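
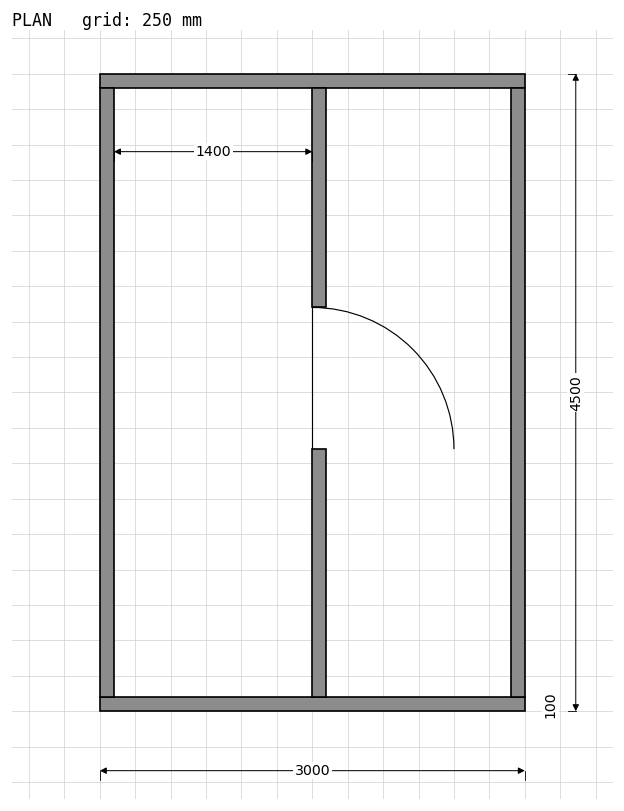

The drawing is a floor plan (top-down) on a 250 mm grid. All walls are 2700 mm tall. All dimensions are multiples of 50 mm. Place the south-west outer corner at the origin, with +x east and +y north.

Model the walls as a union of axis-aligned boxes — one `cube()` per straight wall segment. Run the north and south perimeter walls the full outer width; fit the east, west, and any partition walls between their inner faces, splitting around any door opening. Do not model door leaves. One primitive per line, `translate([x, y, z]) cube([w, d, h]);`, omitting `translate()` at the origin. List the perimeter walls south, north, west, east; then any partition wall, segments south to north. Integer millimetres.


cube([3000, 100, 2700]);
translate([0, 4400, 0]) cube([3000, 100, 2700]);
translate([0, 100, 0]) cube([100, 4300, 2700]);
translate([2900, 100, 0]) cube([100, 4300, 2700]);
translate([1500, 100, 0]) cube([100, 1750, 2700]);
translate([1500, 2850, 0]) cube([100, 1550, 2700]);


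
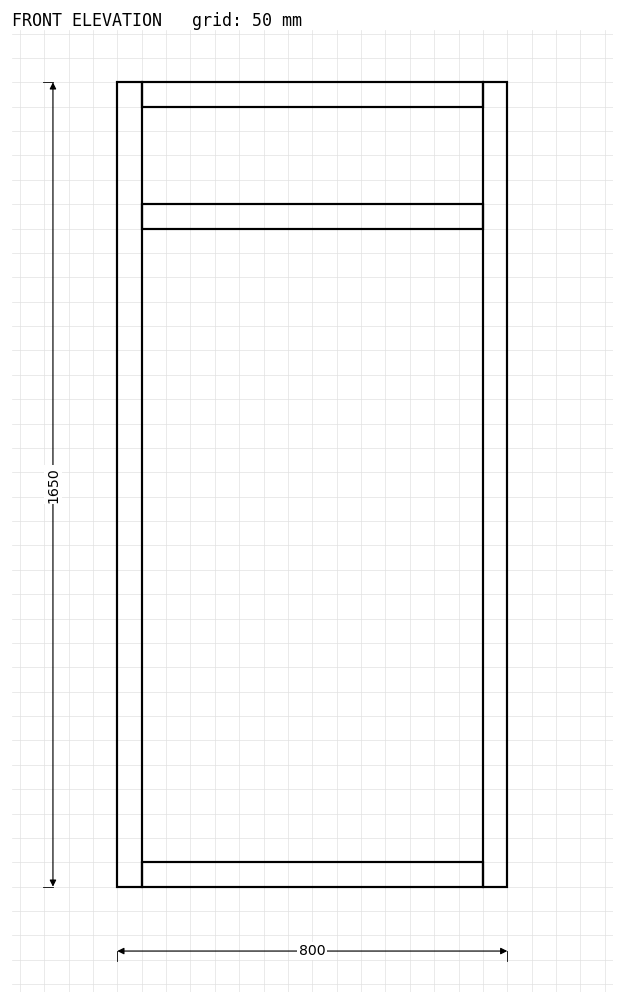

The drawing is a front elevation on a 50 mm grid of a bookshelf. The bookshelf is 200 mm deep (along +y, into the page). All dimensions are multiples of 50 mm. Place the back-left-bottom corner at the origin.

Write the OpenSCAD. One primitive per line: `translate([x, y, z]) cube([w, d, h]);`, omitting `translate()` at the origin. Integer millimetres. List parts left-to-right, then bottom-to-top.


cube([50, 200, 1650]);
translate([50, 0, 0]) cube([700, 200, 50]);
translate([50, 0, 1350]) cube([700, 200, 50]);
translate([50, 0, 1600]) cube([700, 200, 50]);
translate([750, 0, 0]) cube([50, 200, 1650]);


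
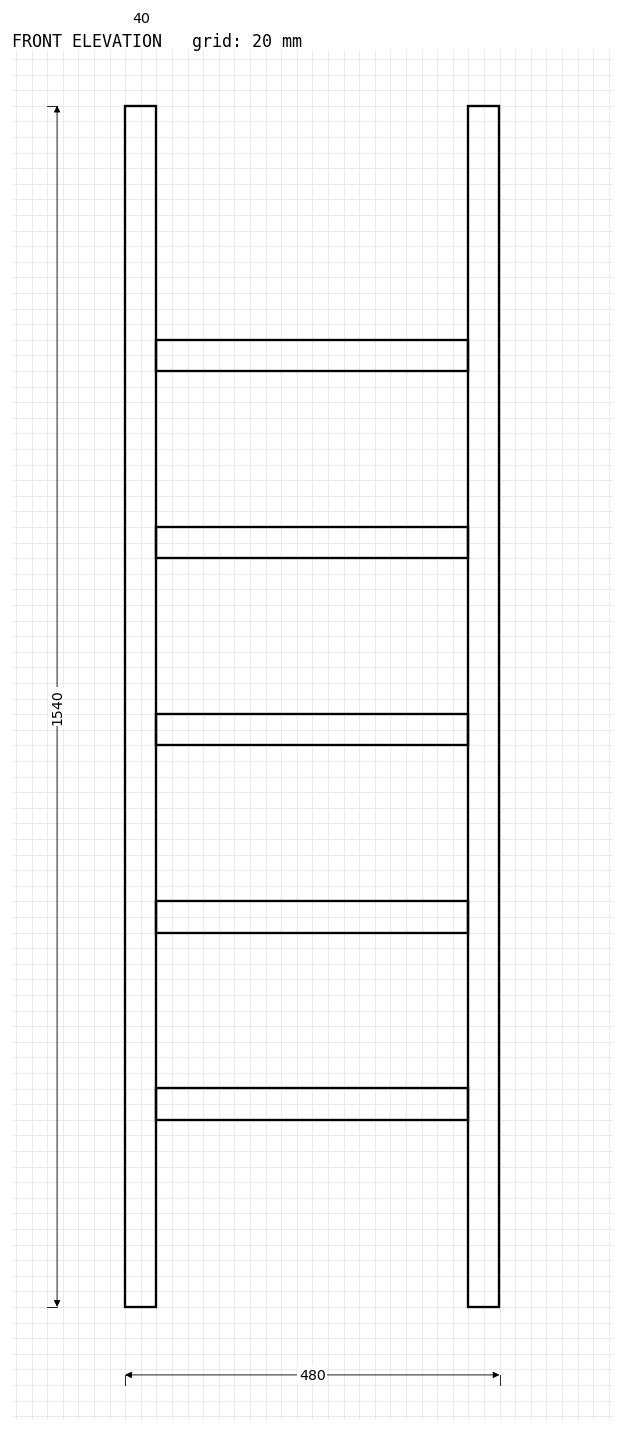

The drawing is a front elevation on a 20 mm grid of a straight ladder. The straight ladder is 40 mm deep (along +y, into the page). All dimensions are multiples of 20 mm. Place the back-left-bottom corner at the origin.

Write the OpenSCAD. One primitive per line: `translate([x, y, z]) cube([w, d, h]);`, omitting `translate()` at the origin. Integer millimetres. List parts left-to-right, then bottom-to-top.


cube([40, 40, 1540]);
translate([40, 0, 240]) cube([400, 40, 40]);
translate([40, 0, 480]) cube([400, 40, 40]);
translate([40, 0, 720]) cube([400, 40, 40]);
translate([40, 0, 960]) cube([400, 40, 40]);
translate([40, 0, 1200]) cube([400, 40, 40]);
translate([440, 0, 0]) cube([40, 40, 1540]);


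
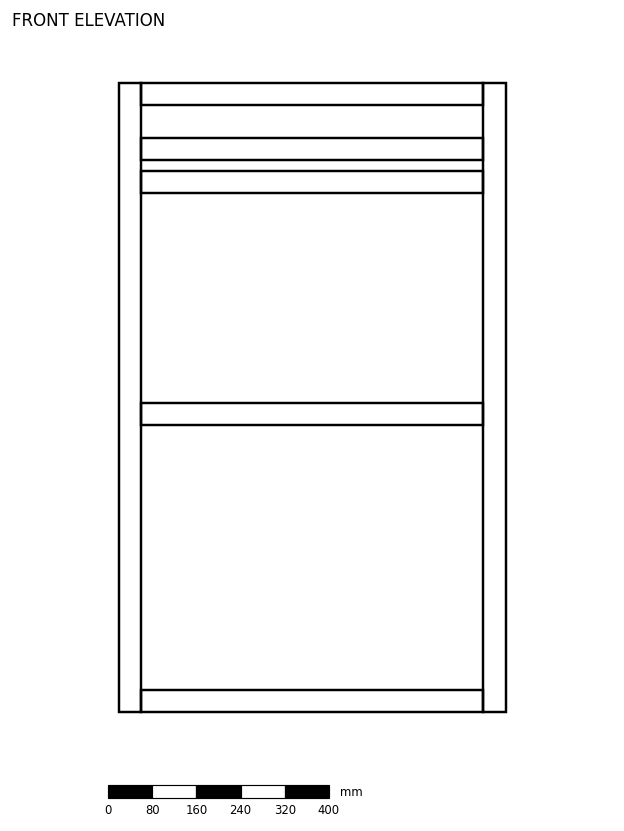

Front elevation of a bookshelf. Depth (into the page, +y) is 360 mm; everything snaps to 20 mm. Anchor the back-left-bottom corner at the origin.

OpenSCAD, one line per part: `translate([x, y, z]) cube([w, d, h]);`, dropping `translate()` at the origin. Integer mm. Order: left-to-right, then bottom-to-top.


cube([40, 360, 1140]);
translate([40, 0, 0]) cube([620, 360, 40]);
translate([40, 0, 520]) cube([620, 360, 40]);
translate([40, 0, 940]) cube([620, 360, 40]);
translate([40, 0, 1000]) cube([620, 360, 40]);
translate([40, 0, 1100]) cube([620, 360, 40]);
translate([660, 0, 0]) cube([40, 360, 1140]);


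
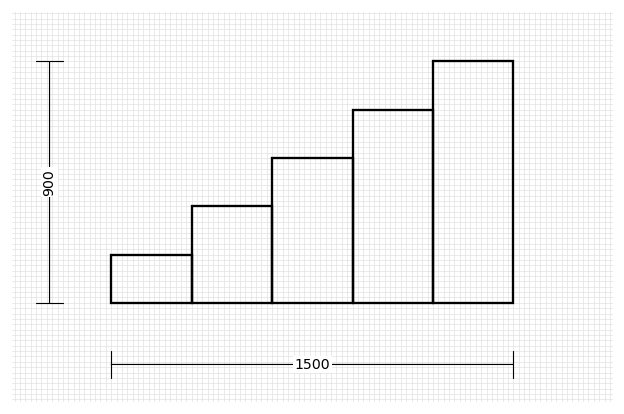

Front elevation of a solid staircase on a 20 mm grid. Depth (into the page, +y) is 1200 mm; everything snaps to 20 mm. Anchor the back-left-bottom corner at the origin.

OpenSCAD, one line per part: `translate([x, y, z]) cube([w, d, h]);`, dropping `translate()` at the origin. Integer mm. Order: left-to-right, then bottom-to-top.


cube([300, 1200, 180]);
translate([300, 0, 0]) cube([300, 1200, 360]);
translate([600, 0, 0]) cube([300, 1200, 540]);
translate([900, 0, 0]) cube([300, 1200, 720]);
translate([1200, 0, 0]) cube([300, 1200, 900]);


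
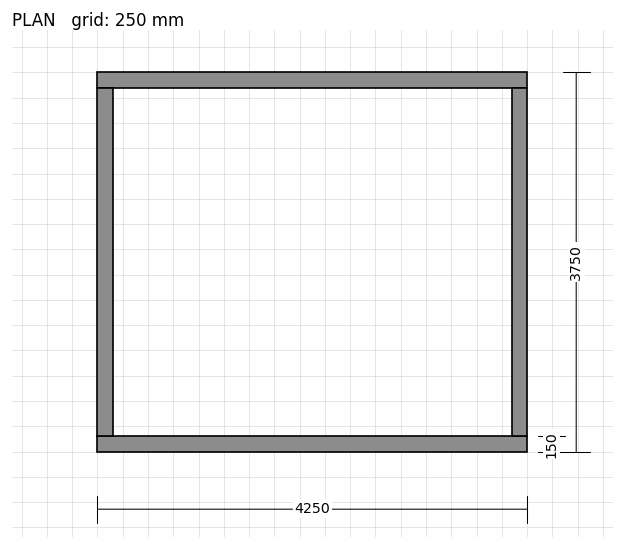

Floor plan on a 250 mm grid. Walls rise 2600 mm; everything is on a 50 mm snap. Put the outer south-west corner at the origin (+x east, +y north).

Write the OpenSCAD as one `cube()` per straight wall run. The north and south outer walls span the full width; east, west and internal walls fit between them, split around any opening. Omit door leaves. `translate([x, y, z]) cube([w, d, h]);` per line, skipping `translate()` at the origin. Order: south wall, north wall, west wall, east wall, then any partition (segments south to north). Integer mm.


cube([4250, 150, 2600]);
translate([0, 3600, 0]) cube([4250, 150, 2600]);
translate([0, 150, 0]) cube([150, 3450, 2600]);
translate([4100, 150, 0]) cube([150, 3450, 2600]);


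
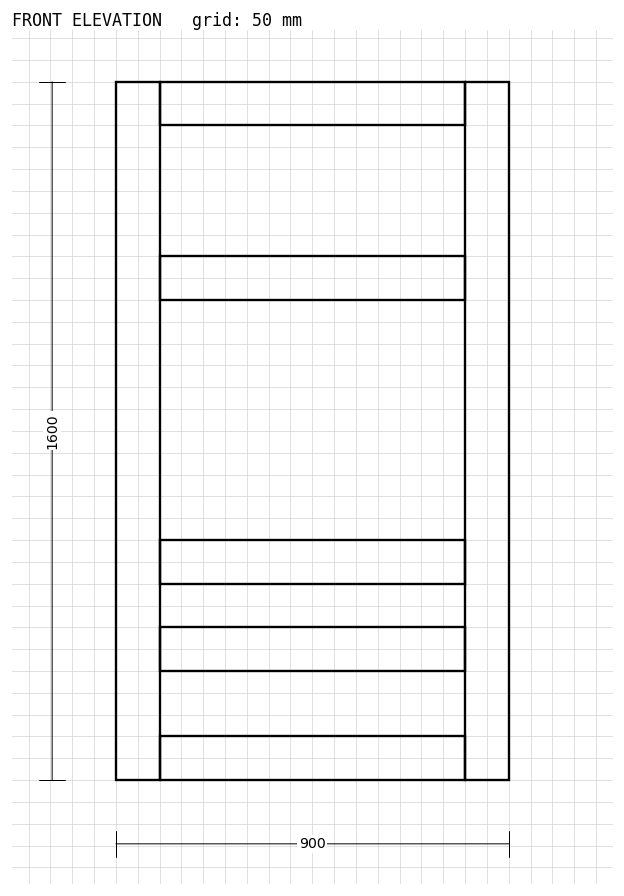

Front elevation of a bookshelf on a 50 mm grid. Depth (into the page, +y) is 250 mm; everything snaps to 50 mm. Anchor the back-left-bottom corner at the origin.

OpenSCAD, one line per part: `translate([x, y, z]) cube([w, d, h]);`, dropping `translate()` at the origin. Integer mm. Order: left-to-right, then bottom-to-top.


cube([100, 250, 1600]);
translate([100, 0, 0]) cube([700, 250, 100]);
translate([100, 0, 250]) cube([700, 250, 100]);
translate([100, 0, 450]) cube([700, 250, 100]);
translate([100, 0, 1100]) cube([700, 250, 100]);
translate([100, 0, 1500]) cube([700, 250, 100]);
translate([800, 0, 0]) cube([100, 250, 1600]);


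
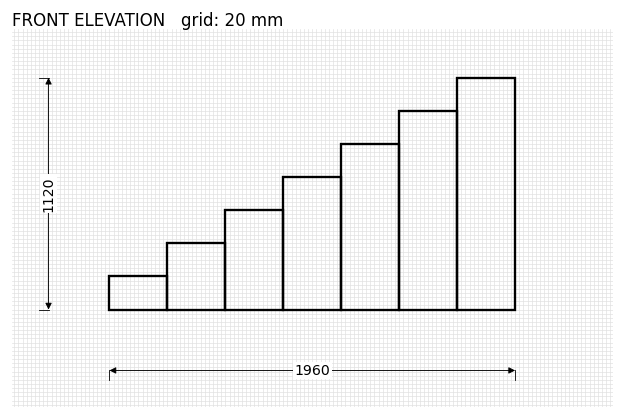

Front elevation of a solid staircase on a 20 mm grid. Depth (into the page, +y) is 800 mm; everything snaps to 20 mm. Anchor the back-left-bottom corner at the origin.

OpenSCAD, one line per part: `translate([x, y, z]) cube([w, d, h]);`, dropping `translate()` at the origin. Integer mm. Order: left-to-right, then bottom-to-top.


cube([280, 800, 160]);
translate([280, 0, 0]) cube([280, 800, 320]);
translate([560, 0, 0]) cube([280, 800, 480]);
translate([840, 0, 0]) cube([280, 800, 640]);
translate([1120, 0, 0]) cube([280, 800, 800]);
translate([1400, 0, 0]) cube([280, 800, 960]);
translate([1680, 0, 0]) cube([280, 800, 1120]);


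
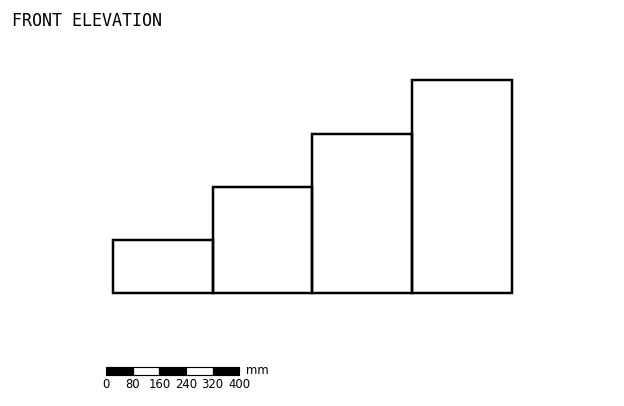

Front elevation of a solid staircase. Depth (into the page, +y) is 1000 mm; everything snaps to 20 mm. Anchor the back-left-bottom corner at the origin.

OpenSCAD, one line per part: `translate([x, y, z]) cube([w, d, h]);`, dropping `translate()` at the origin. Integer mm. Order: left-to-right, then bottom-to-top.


cube([300, 1000, 160]);
translate([300, 0, 0]) cube([300, 1000, 320]);
translate([600, 0, 0]) cube([300, 1000, 480]);
translate([900, 0, 0]) cube([300, 1000, 640]);


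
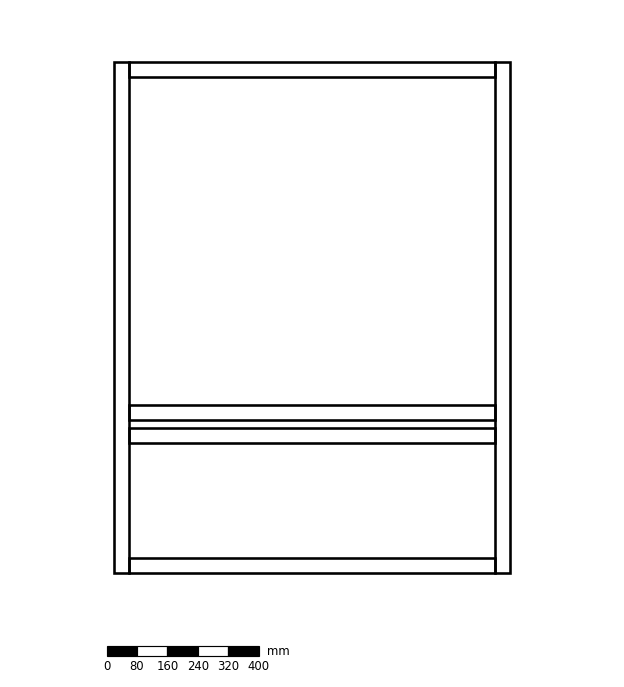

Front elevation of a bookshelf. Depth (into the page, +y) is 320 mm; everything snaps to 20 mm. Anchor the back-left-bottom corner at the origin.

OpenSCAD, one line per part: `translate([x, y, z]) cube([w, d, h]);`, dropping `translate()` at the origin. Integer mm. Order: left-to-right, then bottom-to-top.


cube([40, 320, 1340]);
translate([40, 0, 0]) cube([960, 320, 40]);
translate([40, 0, 340]) cube([960, 320, 40]);
translate([40, 0, 400]) cube([960, 320, 40]);
translate([40, 0, 1300]) cube([960, 320, 40]);
translate([1000, 0, 0]) cube([40, 320, 1340]);


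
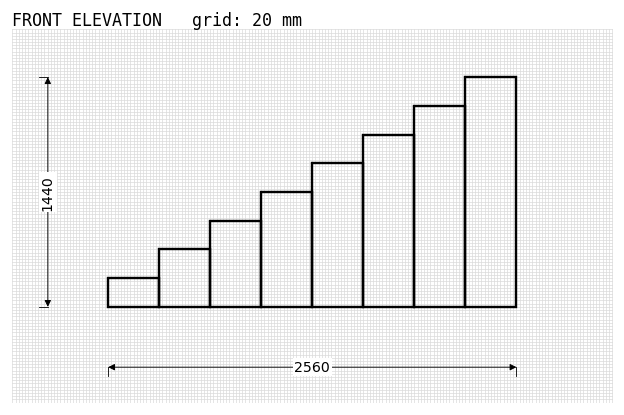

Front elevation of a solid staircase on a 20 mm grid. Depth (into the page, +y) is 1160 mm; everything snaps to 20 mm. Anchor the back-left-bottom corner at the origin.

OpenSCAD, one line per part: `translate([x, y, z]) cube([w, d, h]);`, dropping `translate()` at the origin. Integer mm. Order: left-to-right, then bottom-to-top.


cube([320, 1160, 180]);
translate([320, 0, 0]) cube([320, 1160, 360]);
translate([640, 0, 0]) cube([320, 1160, 540]);
translate([960, 0, 0]) cube([320, 1160, 720]);
translate([1280, 0, 0]) cube([320, 1160, 900]);
translate([1600, 0, 0]) cube([320, 1160, 1080]);
translate([1920, 0, 0]) cube([320, 1160, 1260]);
translate([2240, 0, 0]) cube([320, 1160, 1440]);


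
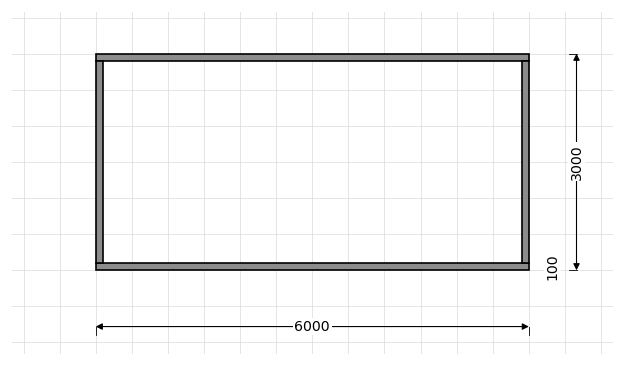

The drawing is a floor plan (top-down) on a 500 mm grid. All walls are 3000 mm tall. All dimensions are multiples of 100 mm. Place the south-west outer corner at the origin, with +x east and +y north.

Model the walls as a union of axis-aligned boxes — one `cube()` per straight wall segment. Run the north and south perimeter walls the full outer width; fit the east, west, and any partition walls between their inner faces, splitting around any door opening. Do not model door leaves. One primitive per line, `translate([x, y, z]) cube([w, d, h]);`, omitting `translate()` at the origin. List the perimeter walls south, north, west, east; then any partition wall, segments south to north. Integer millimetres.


cube([6000, 100, 3000]);
translate([0, 2900, 0]) cube([6000, 100, 3000]);
translate([0, 100, 0]) cube([100, 2800, 3000]);
translate([5900, 100, 0]) cube([100, 2800, 3000]);


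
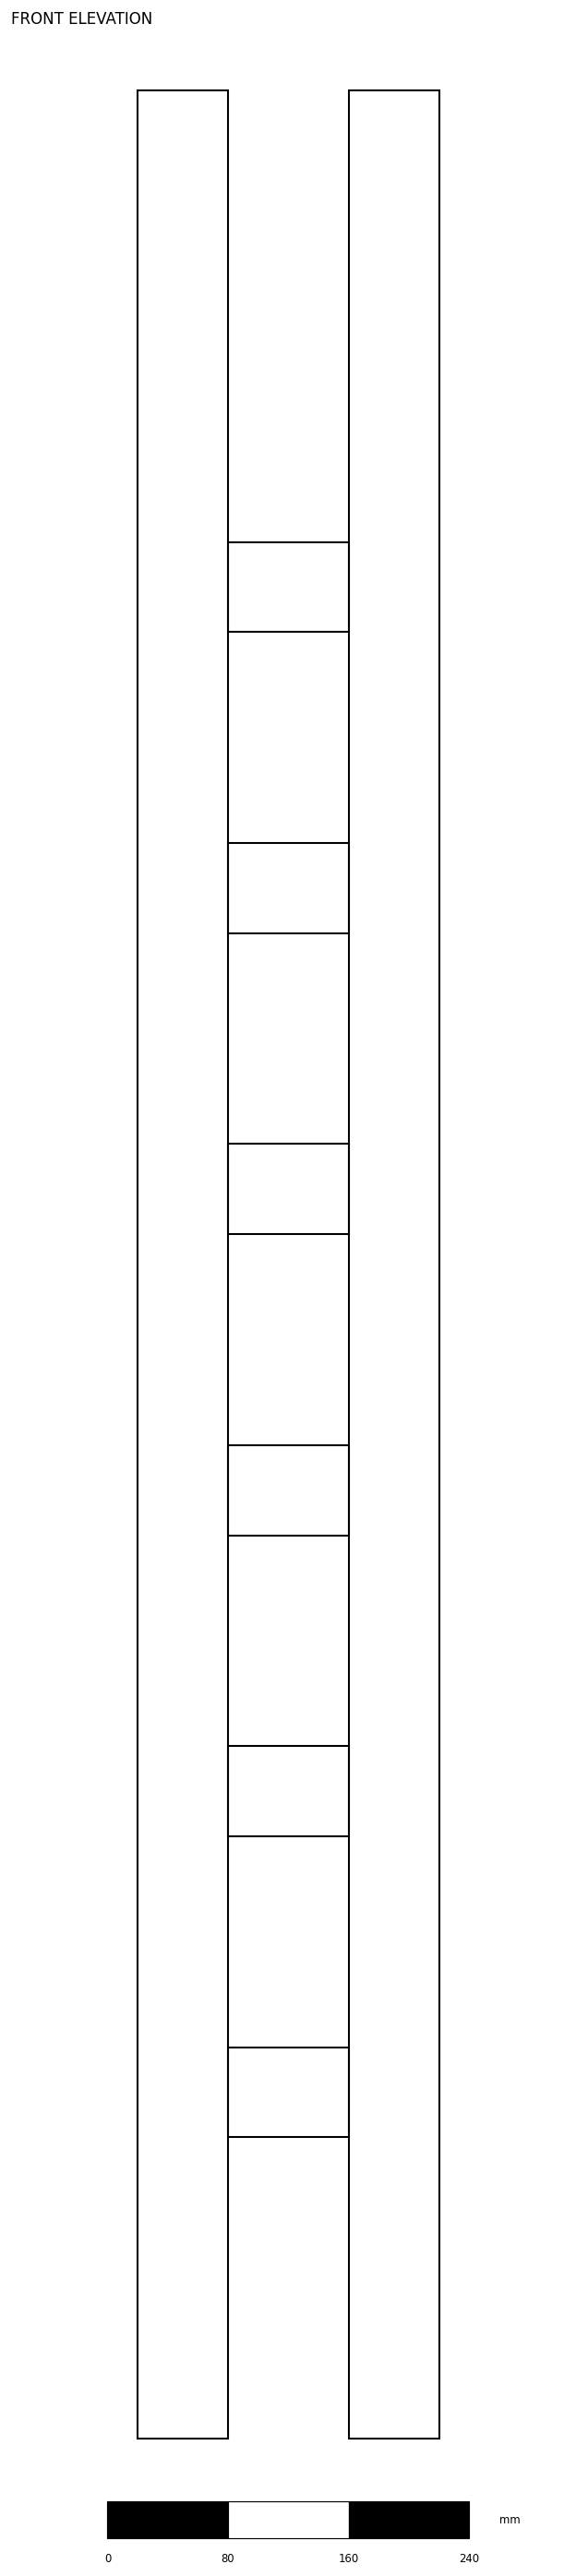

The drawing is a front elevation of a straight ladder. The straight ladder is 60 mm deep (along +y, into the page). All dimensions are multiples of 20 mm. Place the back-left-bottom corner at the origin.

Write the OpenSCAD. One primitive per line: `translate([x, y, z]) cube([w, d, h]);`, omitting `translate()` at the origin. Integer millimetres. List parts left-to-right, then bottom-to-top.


cube([60, 60, 1560]);
translate([60, 0, 200]) cube([80, 60, 60]);
translate([60, 0, 400]) cube([80, 60, 60]);
translate([60, 0, 600]) cube([80, 60, 60]);
translate([60, 0, 800]) cube([80, 60, 60]);
translate([60, 0, 1000]) cube([80, 60, 60]);
translate([60, 0, 1200]) cube([80, 60, 60]);
translate([140, 0, 0]) cube([60, 60, 1560]);


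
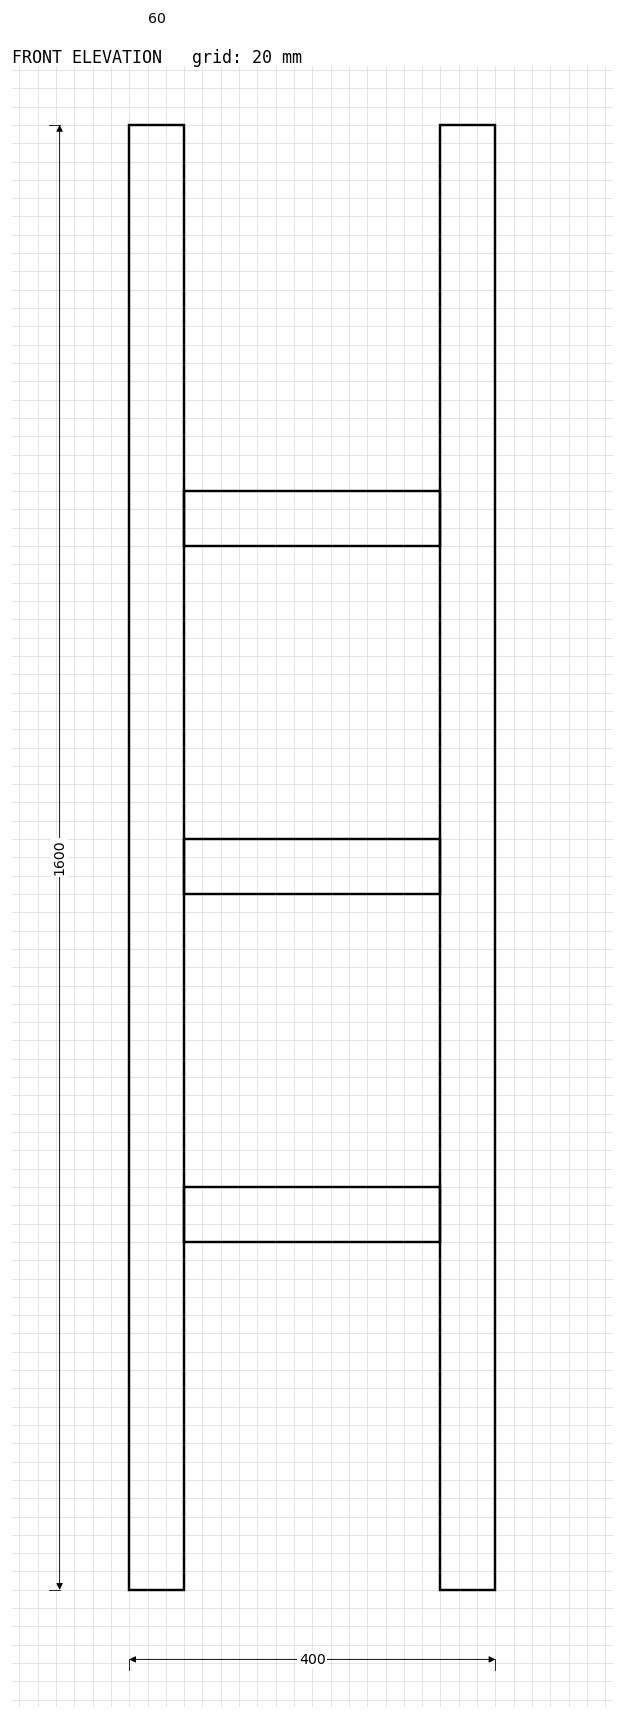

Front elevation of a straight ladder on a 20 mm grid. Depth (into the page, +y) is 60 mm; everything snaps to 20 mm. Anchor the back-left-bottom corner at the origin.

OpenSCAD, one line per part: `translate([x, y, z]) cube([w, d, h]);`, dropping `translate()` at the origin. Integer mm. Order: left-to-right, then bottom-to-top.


cube([60, 60, 1600]);
translate([60, 0, 380]) cube([280, 60, 60]);
translate([60, 0, 760]) cube([280, 60, 60]);
translate([60, 0, 1140]) cube([280, 60, 60]);
translate([340, 0, 0]) cube([60, 60, 1600]);


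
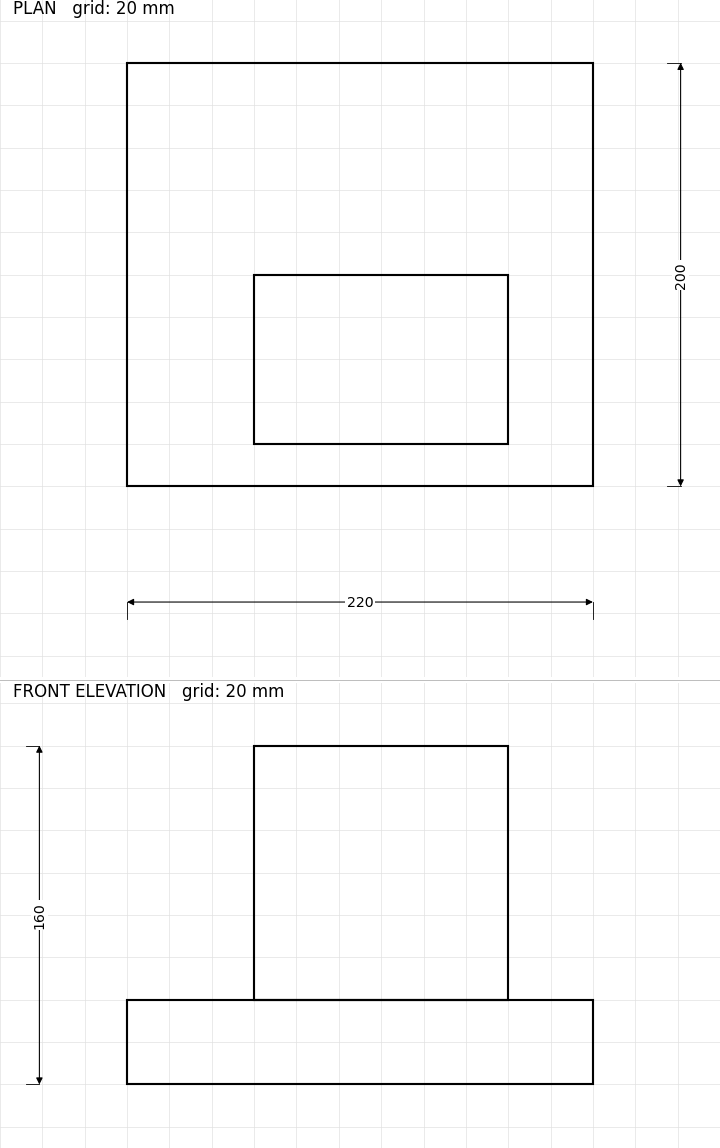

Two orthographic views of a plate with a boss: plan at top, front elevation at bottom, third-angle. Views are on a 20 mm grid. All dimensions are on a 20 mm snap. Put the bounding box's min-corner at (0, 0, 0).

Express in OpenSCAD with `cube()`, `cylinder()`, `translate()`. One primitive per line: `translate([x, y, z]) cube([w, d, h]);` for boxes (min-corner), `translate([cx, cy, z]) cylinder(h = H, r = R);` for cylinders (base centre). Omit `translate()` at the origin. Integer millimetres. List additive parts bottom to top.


cube([220, 200, 40]);
translate([60, 20, 40]) cube([120, 80, 120]);


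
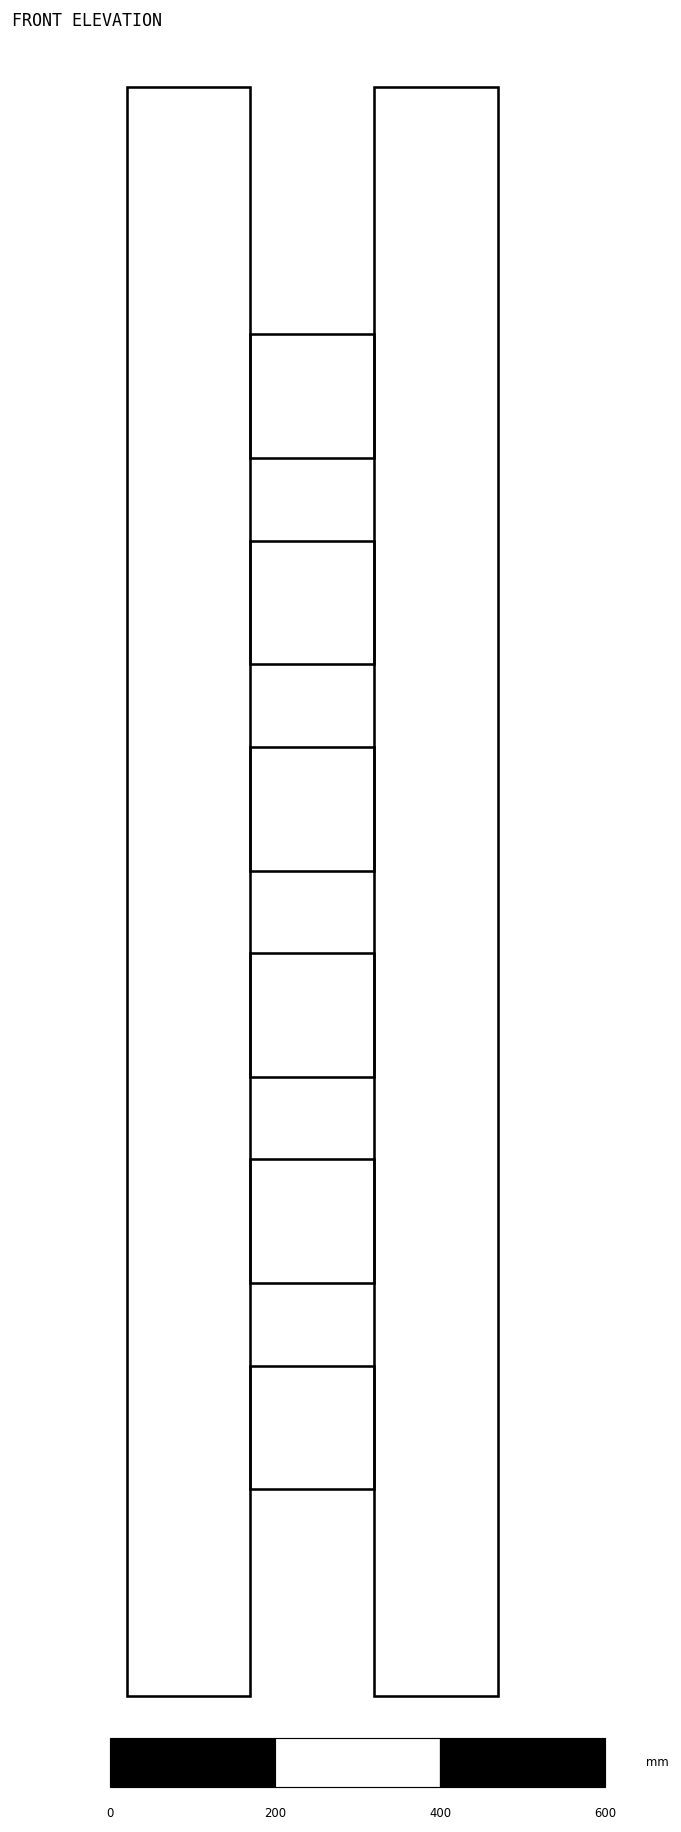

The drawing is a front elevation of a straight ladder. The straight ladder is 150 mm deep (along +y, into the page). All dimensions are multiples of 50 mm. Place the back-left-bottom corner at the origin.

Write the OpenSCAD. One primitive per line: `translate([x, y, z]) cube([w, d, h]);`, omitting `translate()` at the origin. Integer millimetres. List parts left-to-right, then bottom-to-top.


cube([150, 150, 1950]);
translate([150, 0, 250]) cube([150, 150, 150]);
translate([150, 0, 500]) cube([150, 150, 150]);
translate([150, 0, 750]) cube([150, 150, 150]);
translate([150, 0, 1000]) cube([150, 150, 150]);
translate([150, 0, 1250]) cube([150, 150, 150]);
translate([150, 0, 1500]) cube([150, 150, 150]);
translate([300, 0, 0]) cube([150, 150, 1950]);


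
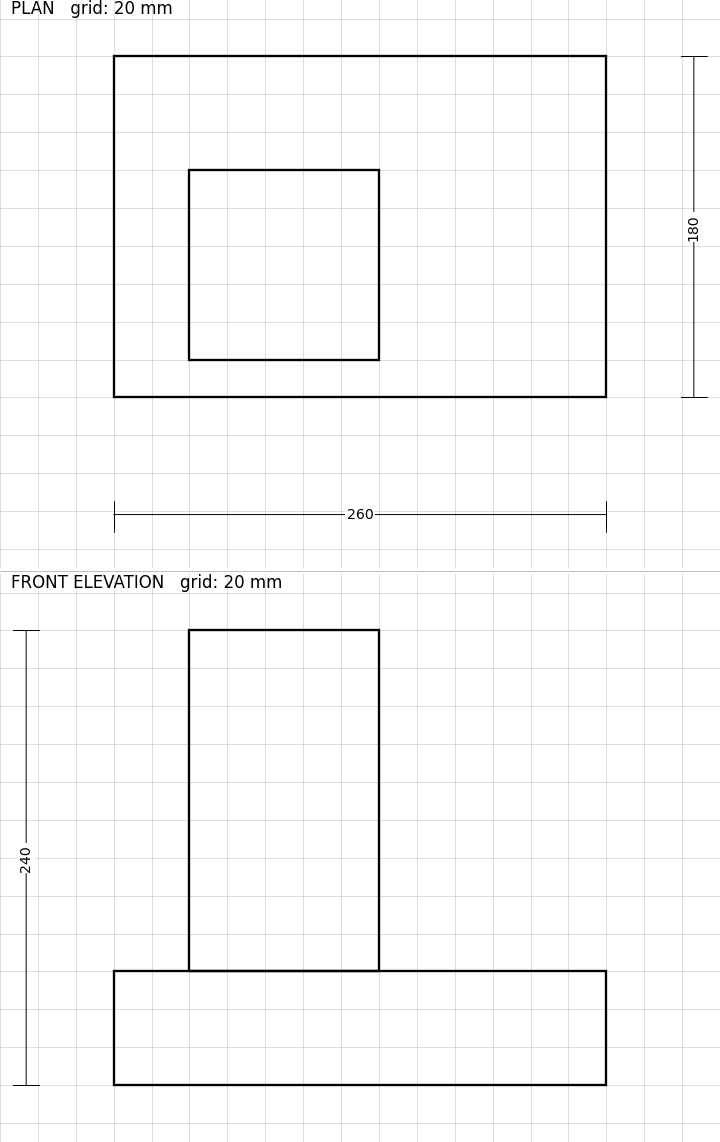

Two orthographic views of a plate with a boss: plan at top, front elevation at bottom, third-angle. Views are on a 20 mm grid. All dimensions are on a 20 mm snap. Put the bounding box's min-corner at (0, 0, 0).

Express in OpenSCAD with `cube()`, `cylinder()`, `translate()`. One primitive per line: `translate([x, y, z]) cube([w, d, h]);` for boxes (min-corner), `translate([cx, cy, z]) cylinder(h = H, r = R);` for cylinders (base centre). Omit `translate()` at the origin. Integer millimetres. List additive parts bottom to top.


cube([260, 180, 60]);
translate([40, 20, 60]) cube([100, 100, 180]);


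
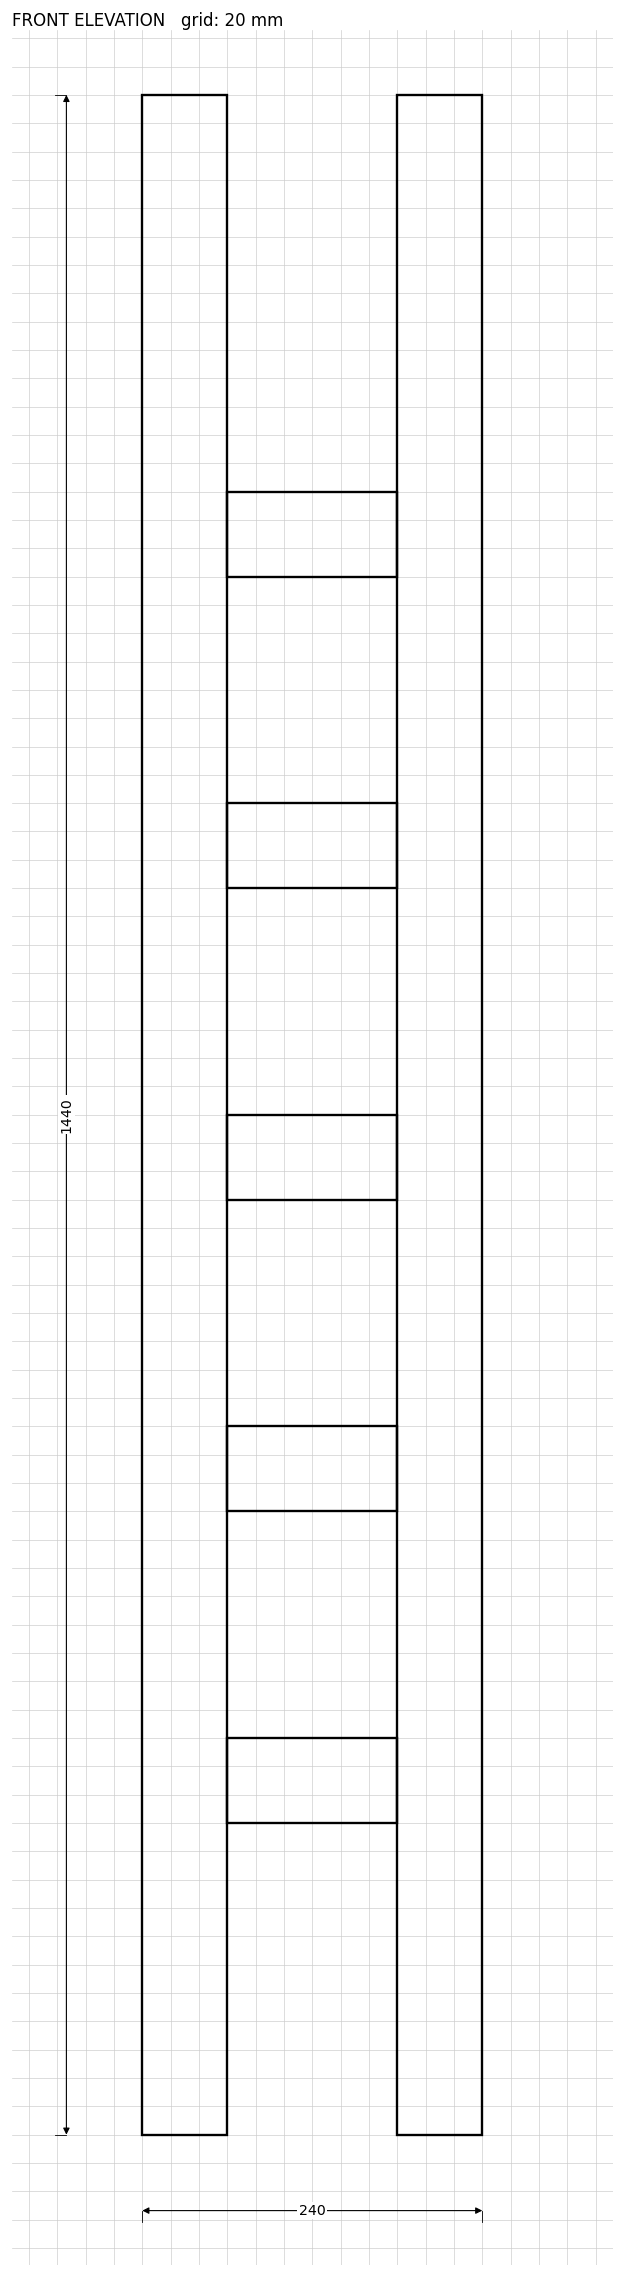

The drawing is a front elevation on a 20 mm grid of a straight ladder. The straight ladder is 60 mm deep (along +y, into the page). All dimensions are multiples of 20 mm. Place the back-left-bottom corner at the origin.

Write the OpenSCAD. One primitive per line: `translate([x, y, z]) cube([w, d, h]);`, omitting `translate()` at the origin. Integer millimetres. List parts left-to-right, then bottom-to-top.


cube([60, 60, 1440]);
translate([60, 0, 220]) cube([120, 60, 60]);
translate([60, 0, 440]) cube([120, 60, 60]);
translate([60, 0, 660]) cube([120, 60, 60]);
translate([60, 0, 880]) cube([120, 60, 60]);
translate([60, 0, 1100]) cube([120, 60, 60]);
translate([180, 0, 0]) cube([60, 60, 1440]);


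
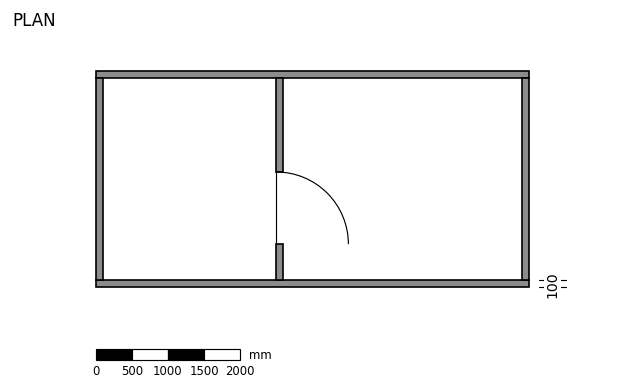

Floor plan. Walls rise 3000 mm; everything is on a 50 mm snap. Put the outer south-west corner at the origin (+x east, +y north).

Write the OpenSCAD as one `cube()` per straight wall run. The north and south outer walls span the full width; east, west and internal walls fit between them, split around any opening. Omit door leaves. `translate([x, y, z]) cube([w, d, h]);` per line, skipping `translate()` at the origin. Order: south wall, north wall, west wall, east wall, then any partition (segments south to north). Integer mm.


cube([6000, 100, 3000]);
translate([0, 2900, 0]) cube([6000, 100, 3000]);
translate([0, 100, 0]) cube([100, 2800, 3000]);
translate([5900, 100, 0]) cube([100, 2800, 3000]);
translate([2500, 100, 0]) cube([100, 500, 3000]);
translate([2500, 1600, 0]) cube([100, 1300, 3000]);


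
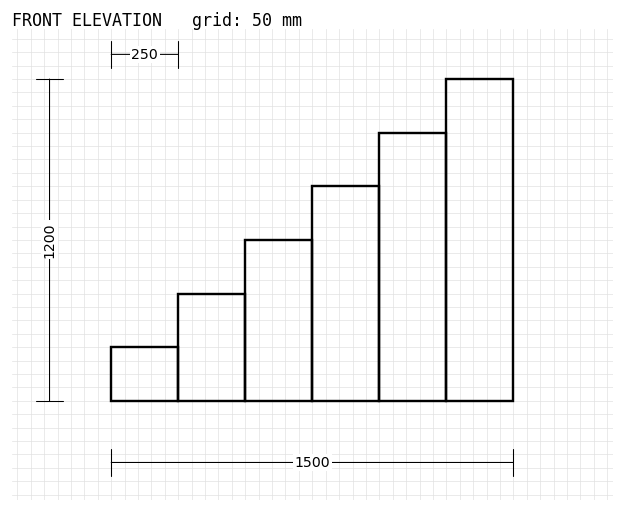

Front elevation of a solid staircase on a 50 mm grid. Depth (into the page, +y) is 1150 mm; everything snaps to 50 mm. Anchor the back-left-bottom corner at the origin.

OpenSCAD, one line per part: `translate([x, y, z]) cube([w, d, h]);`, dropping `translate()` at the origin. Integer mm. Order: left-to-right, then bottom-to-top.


cube([250, 1150, 200]);
translate([250, 0, 0]) cube([250, 1150, 400]);
translate([500, 0, 0]) cube([250, 1150, 600]);
translate([750, 0, 0]) cube([250, 1150, 800]);
translate([1000, 0, 0]) cube([250, 1150, 1000]);
translate([1250, 0, 0]) cube([250, 1150, 1200]);


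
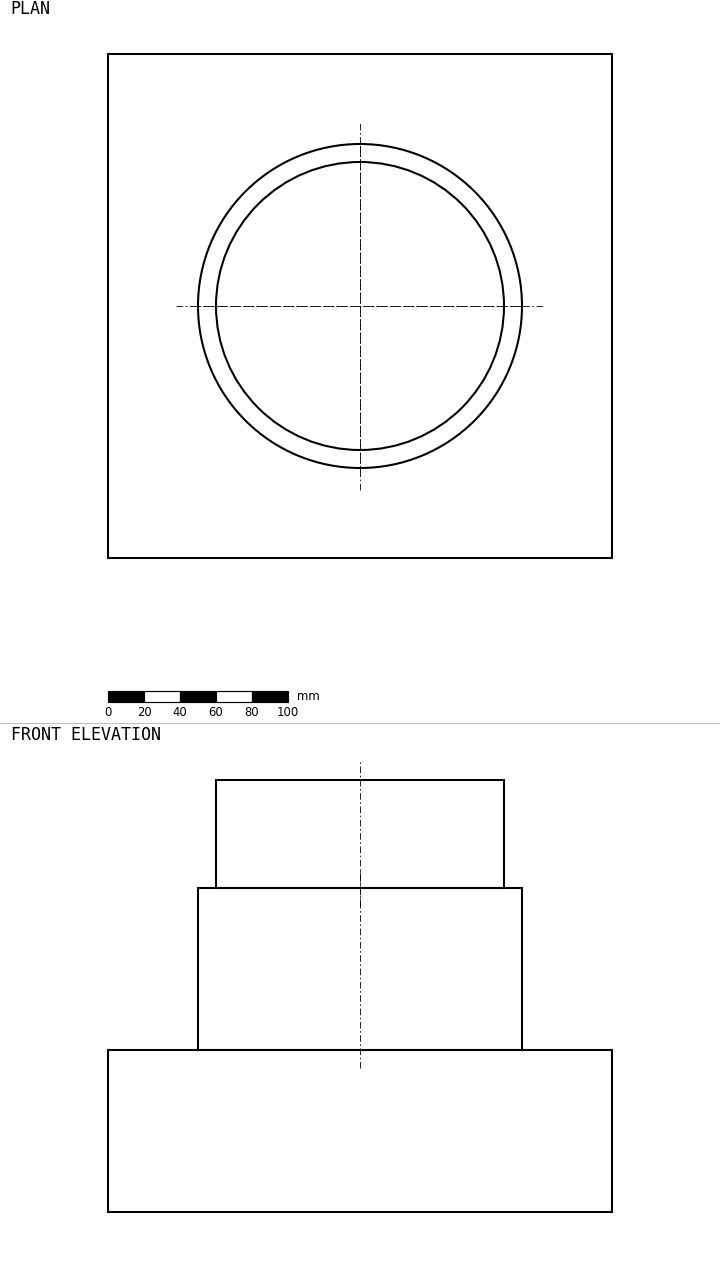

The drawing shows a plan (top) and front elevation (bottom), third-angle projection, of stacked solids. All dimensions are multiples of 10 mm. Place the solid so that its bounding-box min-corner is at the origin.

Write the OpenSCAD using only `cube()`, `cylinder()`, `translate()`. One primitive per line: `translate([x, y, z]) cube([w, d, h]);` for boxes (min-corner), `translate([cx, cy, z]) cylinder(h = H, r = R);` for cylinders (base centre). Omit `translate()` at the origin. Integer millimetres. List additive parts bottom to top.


cube([280, 280, 90]);
translate([140, 140, 90]) cylinder(h = 90, r = 90);
translate([140, 140, 180]) cylinder(h = 60, r = 80);


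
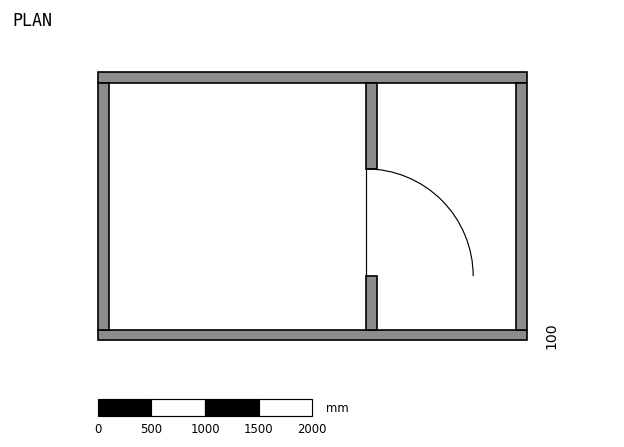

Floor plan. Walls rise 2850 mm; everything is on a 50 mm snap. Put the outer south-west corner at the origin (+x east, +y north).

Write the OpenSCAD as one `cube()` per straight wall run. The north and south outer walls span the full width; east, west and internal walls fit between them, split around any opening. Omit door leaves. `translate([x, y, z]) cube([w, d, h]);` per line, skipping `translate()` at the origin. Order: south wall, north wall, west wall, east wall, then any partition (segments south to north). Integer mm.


cube([4000, 100, 2850]);
translate([0, 2400, 0]) cube([4000, 100, 2850]);
translate([0, 100, 0]) cube([100, 2300, 2850]);
translate([3900, 100, 0]) cube([100, 2300, 2850]);
translate([2500, 100, 0]) cube([100, 500, 2850]);
translate([2500, 1600, 0]) cube([100, 800, 2850]);


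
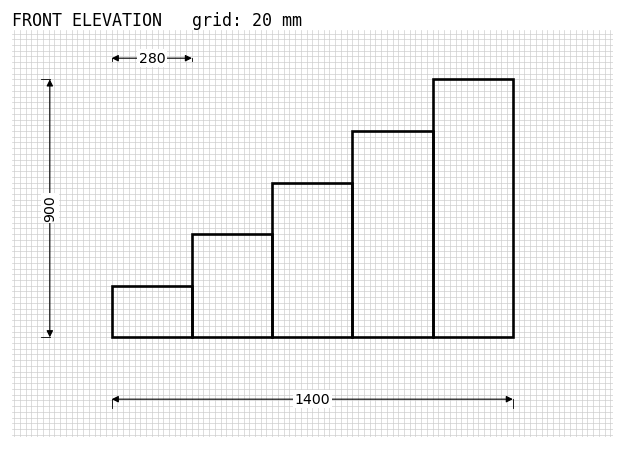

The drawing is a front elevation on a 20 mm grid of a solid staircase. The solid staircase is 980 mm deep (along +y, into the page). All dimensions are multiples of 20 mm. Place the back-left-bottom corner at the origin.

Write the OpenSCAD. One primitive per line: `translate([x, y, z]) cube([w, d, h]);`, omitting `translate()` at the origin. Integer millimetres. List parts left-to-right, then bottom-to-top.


cube([280, 980, 180]);
translate([280, 0, 0]) cube([280, 980, 360]);
translate([560, 0, 0]) cube([280, 980, 540]);
translate([840, 0, 0]) cube([280, 980, 720]);
translate([1120, 0, 0]) cube([280, 980, 900]);


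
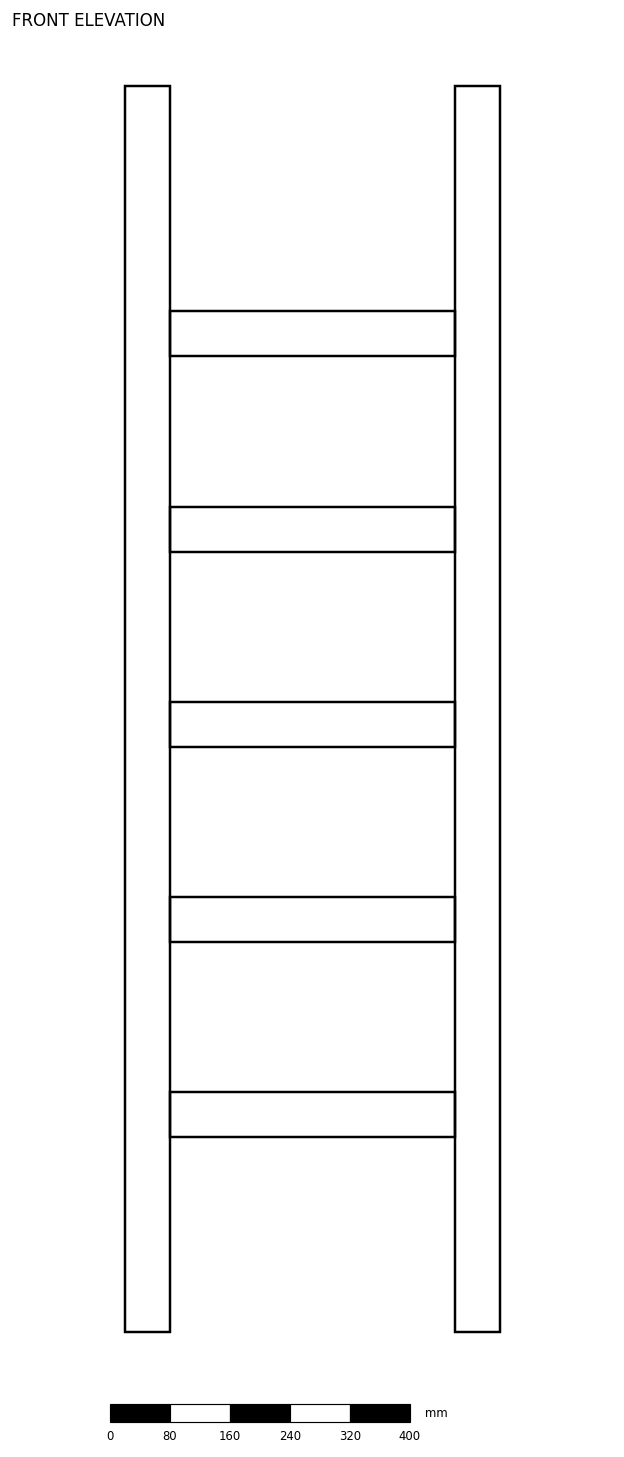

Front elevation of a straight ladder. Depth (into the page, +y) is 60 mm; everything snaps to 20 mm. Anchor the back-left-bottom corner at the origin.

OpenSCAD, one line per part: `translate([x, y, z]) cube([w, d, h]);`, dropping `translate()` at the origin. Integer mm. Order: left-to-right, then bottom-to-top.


cube([60, 60, 1660]);
translate([60, 0, 260]) cube([380, 60, 60]);
translate([60, 0, 520]) cube([380, 60, 60]);
translate([60, 0, 780]) cube([380, 60, 60]);
translate([60, 0, 1040]) cube([380, 60, 60]);
translate([60, 0, 1300]) cube([380, 60, 60]);
translate([440, 0, 0]) cube([60, 60, 1660]);


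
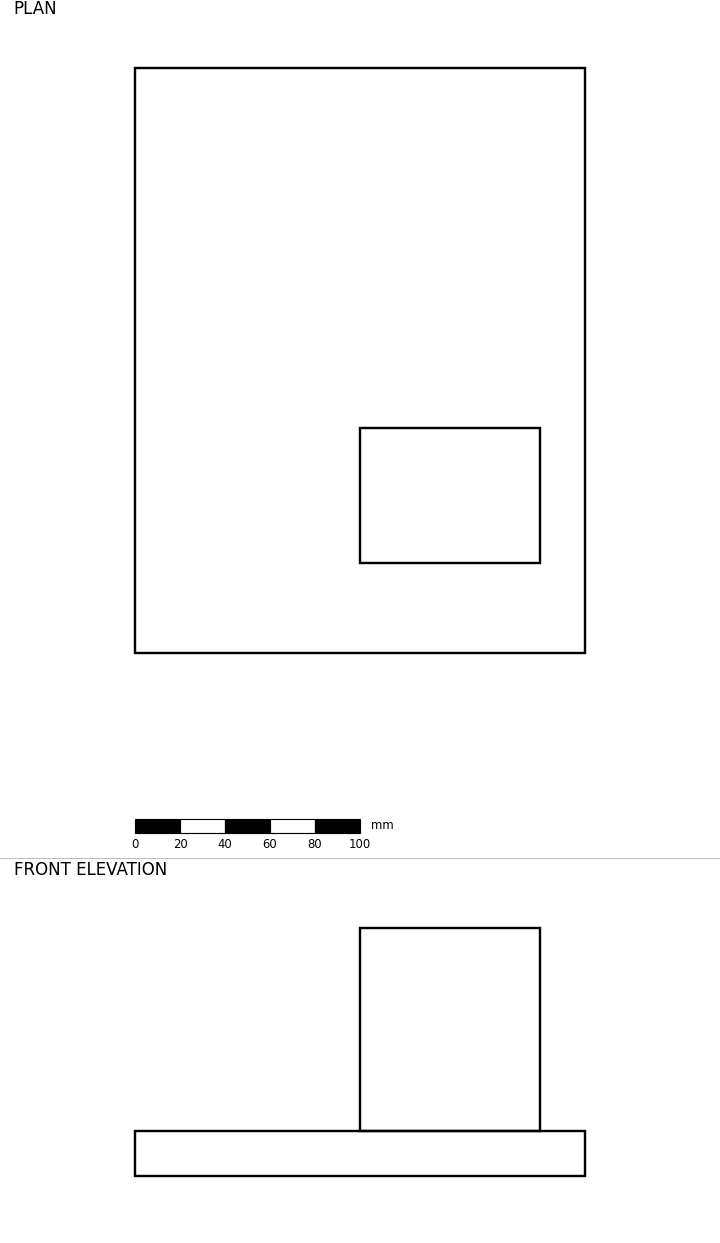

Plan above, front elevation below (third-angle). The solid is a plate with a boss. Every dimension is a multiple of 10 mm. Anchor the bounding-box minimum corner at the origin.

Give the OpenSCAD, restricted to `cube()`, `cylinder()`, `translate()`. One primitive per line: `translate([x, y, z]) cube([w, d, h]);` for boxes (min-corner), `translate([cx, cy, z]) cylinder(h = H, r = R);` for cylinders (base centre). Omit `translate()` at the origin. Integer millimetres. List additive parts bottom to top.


cube([200, 260, 20]);
translate([100, 40, 20]) cube([80, 60, 90]);


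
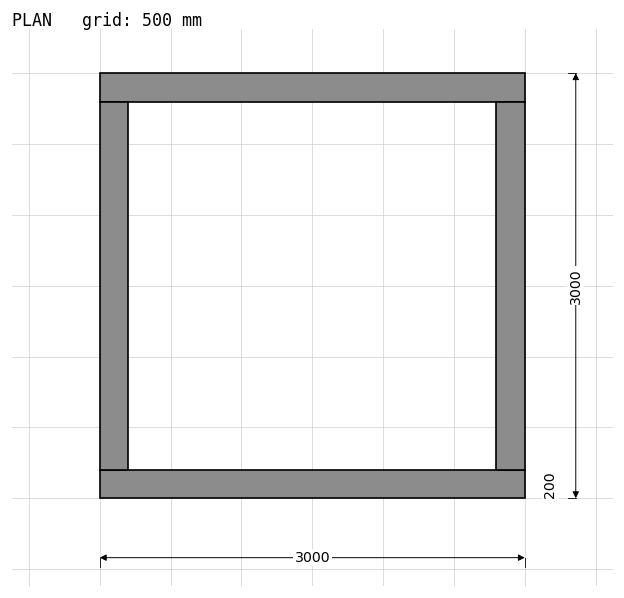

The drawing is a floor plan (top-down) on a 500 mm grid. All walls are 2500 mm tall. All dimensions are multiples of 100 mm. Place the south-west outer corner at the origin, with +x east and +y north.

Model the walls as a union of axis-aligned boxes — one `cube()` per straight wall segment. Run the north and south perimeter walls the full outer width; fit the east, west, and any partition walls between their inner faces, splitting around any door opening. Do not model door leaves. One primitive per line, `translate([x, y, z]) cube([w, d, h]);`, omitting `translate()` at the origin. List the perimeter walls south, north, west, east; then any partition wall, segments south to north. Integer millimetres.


cube([3000, 200, 2500]);
translate([0, 2800, 0]) cube([3000, 200, 2500]);
translate([0, 200, 0]) cube([200, 2600, 2500]);
translate([2800, 200, 0]) cube([200, 2600, 2500]);


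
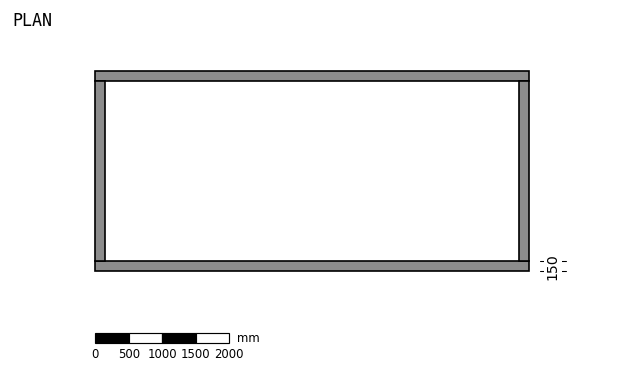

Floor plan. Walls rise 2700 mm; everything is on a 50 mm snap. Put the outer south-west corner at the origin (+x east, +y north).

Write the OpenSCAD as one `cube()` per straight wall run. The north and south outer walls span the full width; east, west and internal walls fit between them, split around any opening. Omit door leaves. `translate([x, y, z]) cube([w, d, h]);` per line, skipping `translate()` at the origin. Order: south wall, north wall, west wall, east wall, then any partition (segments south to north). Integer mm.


cube([6500, 150, 2700]);
translate([0, 2850, 0]) cube([6500, 150, 2700]);
translate([0, 150, 0]) cube([150, 2700, 2700]);
translate([6350, 150, 0]) cube([150, 2700, 2700]);


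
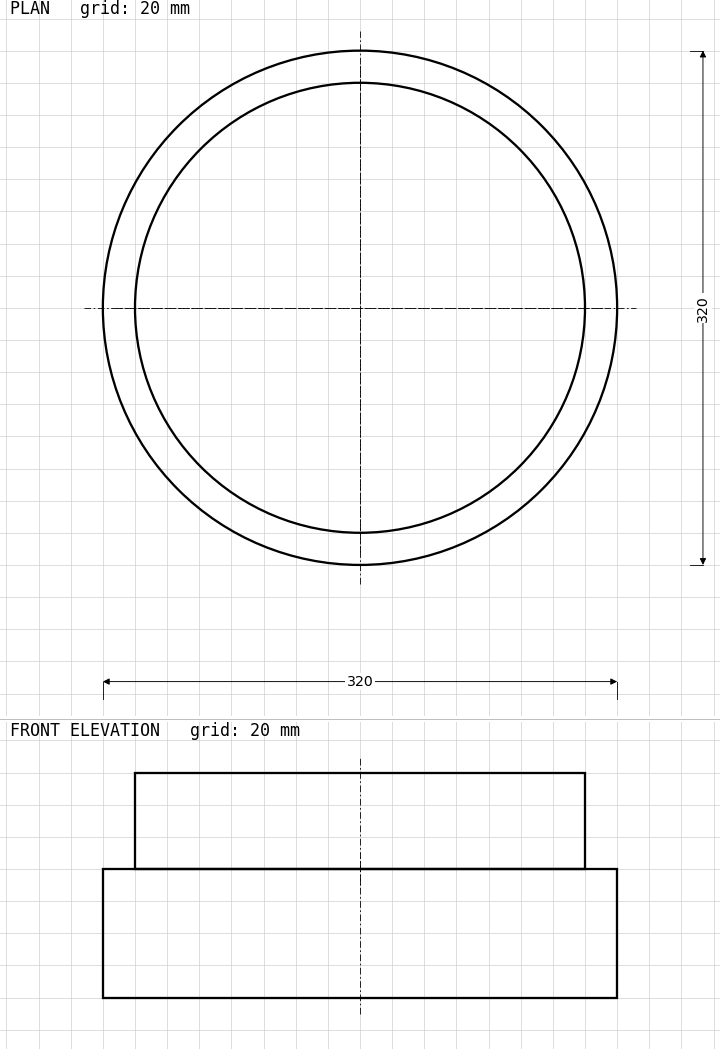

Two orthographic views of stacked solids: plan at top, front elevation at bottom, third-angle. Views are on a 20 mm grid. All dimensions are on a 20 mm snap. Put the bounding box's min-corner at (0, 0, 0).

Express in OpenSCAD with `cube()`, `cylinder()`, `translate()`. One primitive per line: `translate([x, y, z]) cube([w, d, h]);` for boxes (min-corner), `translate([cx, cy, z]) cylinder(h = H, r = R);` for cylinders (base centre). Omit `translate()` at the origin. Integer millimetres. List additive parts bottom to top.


translate([160, 160, 0]) cylinder(h = 80, r = 160);
translate([160, 160, 80]) cylinder(h = 60, r = 140);


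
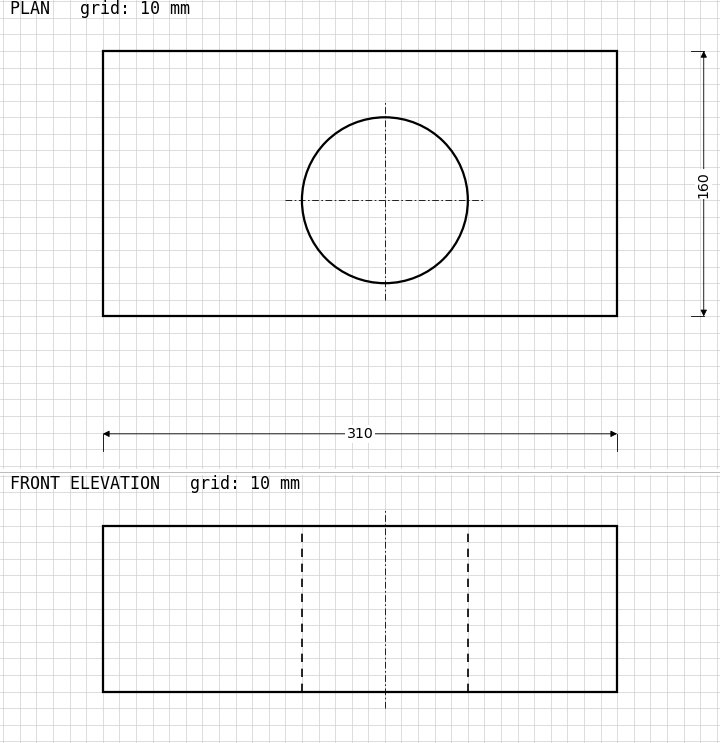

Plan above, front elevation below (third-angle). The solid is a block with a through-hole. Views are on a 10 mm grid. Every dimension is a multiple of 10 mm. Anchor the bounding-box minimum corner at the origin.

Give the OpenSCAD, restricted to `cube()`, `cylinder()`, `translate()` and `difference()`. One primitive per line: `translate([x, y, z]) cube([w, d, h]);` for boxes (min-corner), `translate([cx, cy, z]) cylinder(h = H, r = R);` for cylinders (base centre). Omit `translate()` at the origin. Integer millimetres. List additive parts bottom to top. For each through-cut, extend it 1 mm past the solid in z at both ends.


difference() {
  cube([310, 160, 100]);
  translate([170, 70, -1]) cylinder(h = 102, r = 50);
}


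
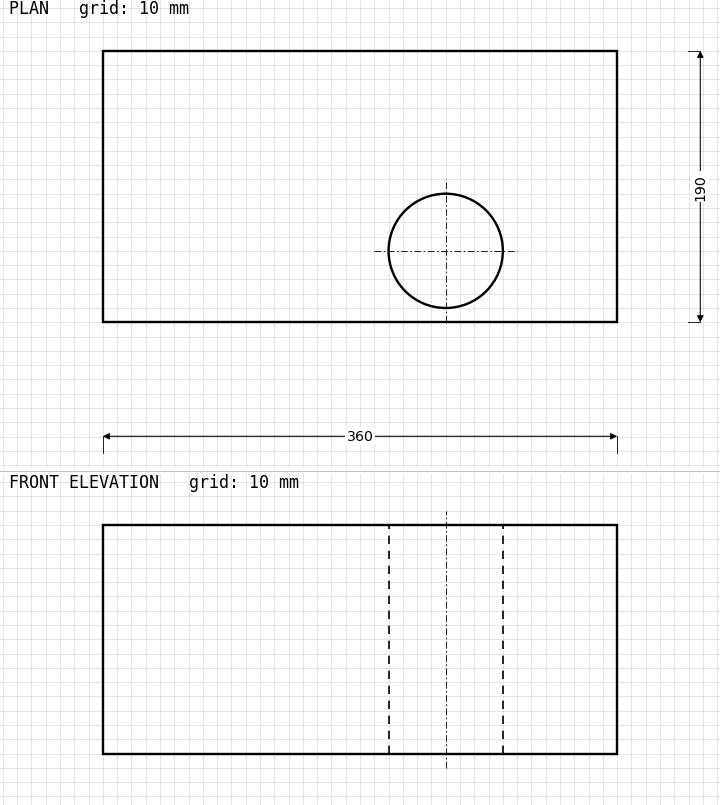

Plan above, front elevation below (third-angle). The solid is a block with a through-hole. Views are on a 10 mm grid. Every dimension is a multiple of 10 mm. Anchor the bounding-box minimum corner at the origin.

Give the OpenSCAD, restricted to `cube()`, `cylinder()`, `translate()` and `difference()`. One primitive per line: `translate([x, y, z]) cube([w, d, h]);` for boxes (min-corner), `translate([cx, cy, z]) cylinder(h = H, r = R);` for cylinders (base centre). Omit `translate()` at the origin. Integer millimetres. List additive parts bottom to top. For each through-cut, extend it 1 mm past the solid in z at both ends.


difference() {
  cube([360, 190, 160]);
  translate([240, 50, -1]) cylinder(h = 162, r = 40);
}


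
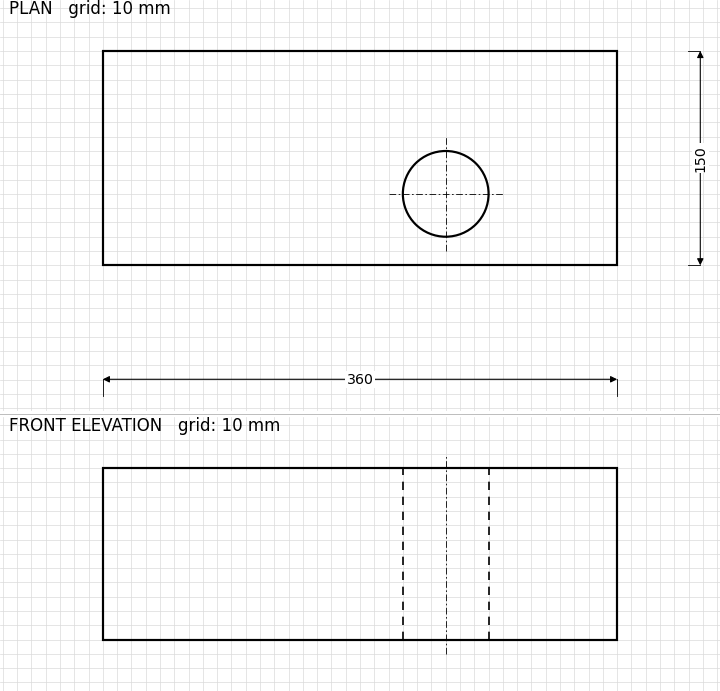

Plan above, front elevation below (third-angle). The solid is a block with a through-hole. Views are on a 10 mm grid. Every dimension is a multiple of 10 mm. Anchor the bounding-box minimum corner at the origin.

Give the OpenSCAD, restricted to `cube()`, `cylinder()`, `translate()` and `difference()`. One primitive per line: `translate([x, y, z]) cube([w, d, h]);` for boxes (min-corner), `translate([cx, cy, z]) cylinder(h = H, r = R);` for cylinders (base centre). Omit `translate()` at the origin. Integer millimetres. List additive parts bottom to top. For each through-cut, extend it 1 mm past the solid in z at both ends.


difference() {
  cube([360, 150, 120]);
  translate([240, 50, -1]) cylinder(h = 122, r = 30);
}


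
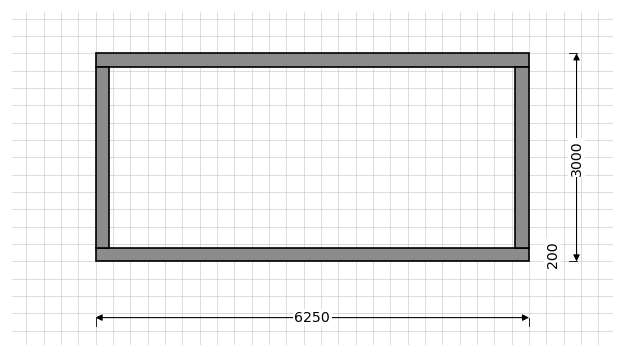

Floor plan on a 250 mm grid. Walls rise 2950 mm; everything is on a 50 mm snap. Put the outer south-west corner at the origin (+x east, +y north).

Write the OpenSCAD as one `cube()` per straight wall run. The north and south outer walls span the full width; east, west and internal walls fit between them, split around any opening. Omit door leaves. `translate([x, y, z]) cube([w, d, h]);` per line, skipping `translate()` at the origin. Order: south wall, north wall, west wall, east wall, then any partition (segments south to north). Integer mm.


cube([6250, 200, 2950]);
translate([0, 2800, 0]) cube([6250, 200, 2950]);
translate([0, 200, 0]) cube([200, 2600, 2950]);
translate([6050, 200, 0]) cube([200, 2600, 2950]);


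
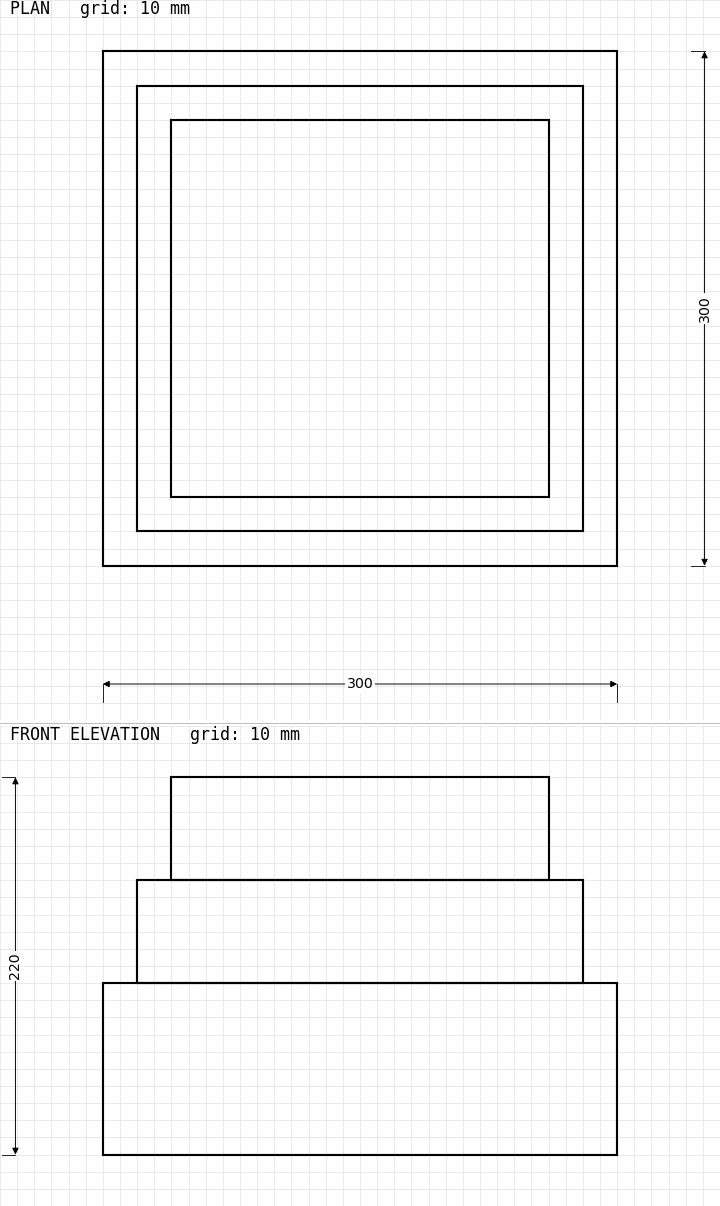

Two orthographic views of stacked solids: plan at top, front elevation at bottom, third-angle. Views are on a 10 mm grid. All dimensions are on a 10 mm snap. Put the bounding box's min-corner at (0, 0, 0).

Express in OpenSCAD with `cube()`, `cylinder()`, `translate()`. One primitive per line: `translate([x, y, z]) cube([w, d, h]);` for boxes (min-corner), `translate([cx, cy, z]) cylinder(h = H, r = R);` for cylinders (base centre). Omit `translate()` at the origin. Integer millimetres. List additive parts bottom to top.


cube([300, 300, 100]);
translate([20, 20, 100]) cube([260, 260, 60]);
translate([40, 40, 160]) cube([220, 220, 60]);


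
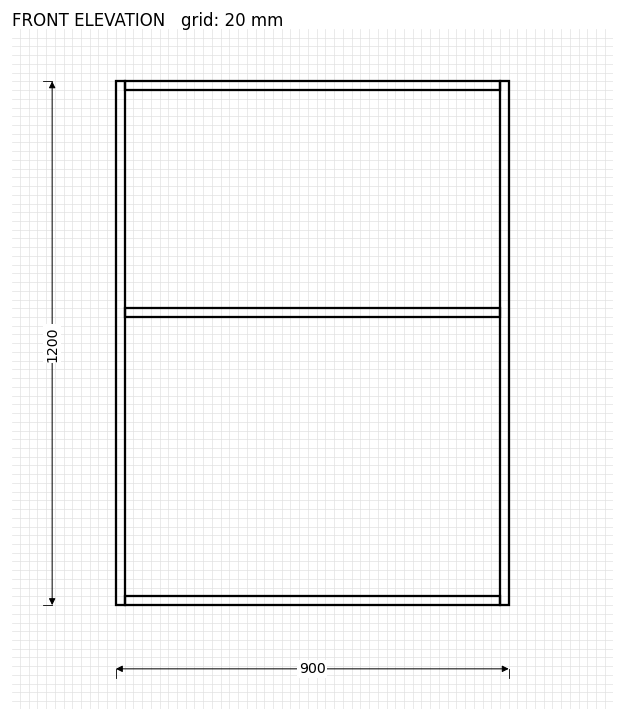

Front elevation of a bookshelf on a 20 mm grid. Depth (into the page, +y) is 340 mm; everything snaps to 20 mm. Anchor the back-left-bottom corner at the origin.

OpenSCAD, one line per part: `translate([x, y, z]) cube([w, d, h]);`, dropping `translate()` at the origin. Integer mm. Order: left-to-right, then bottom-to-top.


cube([20, 340, 1200]);
translate([20, 0, 0]) cube([860, 340, 20]);
translate([20, 0, 660]) cube([860, 340, 20]);
translate([20, 0, 1180]) cube([860, 340, 20]);
translate([880, 0, 0]) cube([20, 340, 1200]);


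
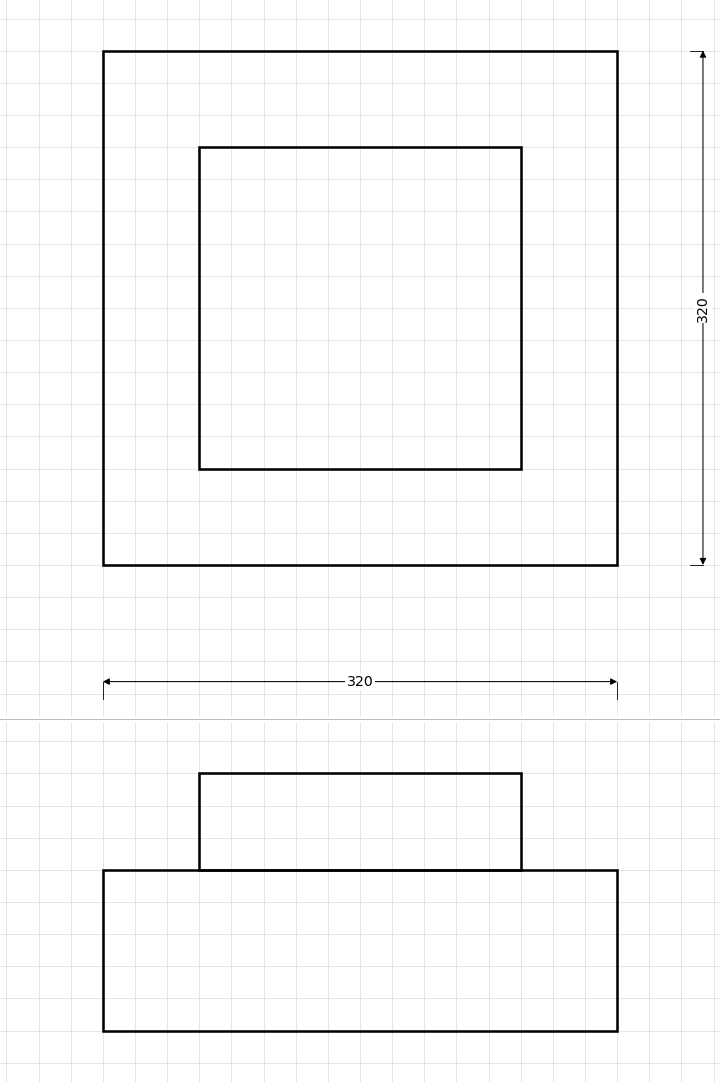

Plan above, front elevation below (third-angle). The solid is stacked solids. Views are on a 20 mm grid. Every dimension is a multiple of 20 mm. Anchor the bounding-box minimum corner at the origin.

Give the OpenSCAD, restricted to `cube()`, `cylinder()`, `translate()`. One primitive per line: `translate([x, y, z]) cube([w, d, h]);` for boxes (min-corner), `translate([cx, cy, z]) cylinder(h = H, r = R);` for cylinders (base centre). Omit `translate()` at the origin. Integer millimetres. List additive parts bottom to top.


cube([320, 320, 100]);
translate([60, 60, 100]) cube([200, 200, 60]);


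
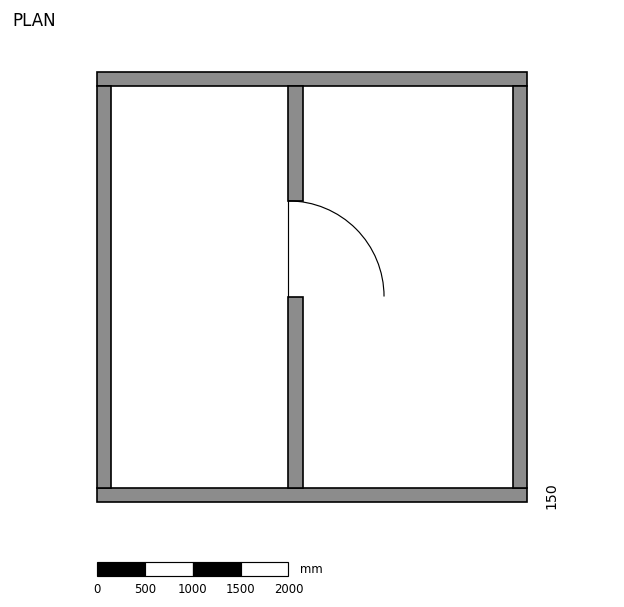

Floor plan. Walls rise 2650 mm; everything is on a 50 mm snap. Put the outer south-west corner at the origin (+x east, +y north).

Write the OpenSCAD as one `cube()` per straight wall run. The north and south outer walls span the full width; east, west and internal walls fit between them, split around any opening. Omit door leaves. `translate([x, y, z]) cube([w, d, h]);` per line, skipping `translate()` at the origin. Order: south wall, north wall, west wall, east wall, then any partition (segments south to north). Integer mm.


cube([4500, 150, 2650]);
translate([0, 4350, 0]) cube([4500, 150, 2650]);
translate([0, 150, 0]) cube([150, 4200, 2650]);
translate([4350, 150, 0]) cube([150, 4200, 2650]);
translate([2000, 150, 0]) cube([150, 2000, 2650]);
translate([2000, 3150, 0]) cube([150, 1200, 2650]);


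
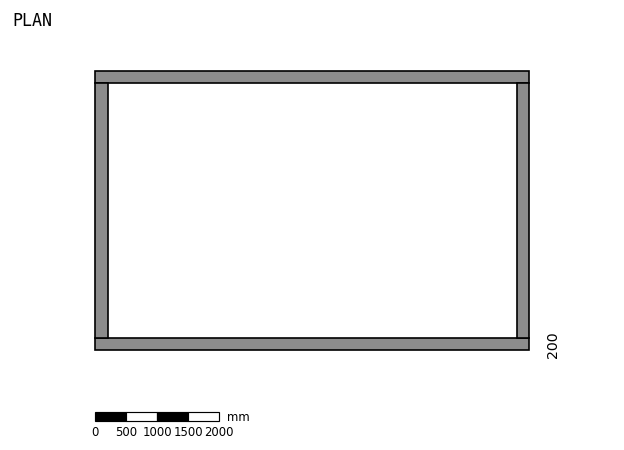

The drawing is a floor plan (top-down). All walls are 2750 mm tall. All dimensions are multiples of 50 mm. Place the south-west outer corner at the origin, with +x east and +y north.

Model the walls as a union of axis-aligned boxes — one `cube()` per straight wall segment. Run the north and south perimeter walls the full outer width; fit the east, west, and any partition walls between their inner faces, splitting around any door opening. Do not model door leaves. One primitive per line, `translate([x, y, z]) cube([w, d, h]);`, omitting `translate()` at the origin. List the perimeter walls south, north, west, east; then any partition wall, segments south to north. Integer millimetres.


cube([7000, 200, 2750]);
translate([0, 4300, 0]) cube([7000, 200, 2750]);
translate([0, 200, 0]) cube([200, 4100, 2750]);
translate([6800, 200, 0]) cube([200, 4100, 2750]);
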